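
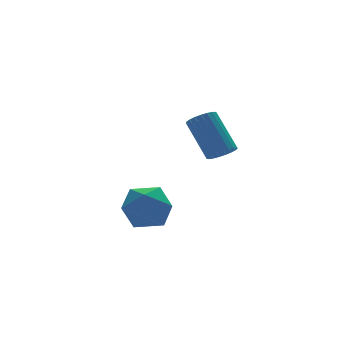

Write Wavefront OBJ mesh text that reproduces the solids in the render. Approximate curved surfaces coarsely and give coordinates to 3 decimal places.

v -2.285 1.36 -2.973
v -1.416 0.968 -3.529
v -2.084 0.072 -1.751
v -1.215 -0.32 -2.307
v -1.146 0.654 -1.791
v -1.271 1.45 -2.547
v -2.229 -0.41 -2.733
v -2.354 0.386 -3.489
v -1.381 -0.126 -3.381
v -0.712 0.531 -2.799
v -2.788 0.509 -2.481
v -2.119 1.166 -1.899
v 2.883 3.342 -1.747
v 3.273 3.781 -2.049
v 3.027 5.056 -0.515
v 2.637 4.618 -0.213
v 3.026 3.849 -2.145
v 2.779 5.124 -0.611
v 2.753 3.83 -2.173
v 2.507 5.105 -0.639
v 2.503 3.726 -2.127
v 2.257 5.001 -0.593
v 2.319 3.556 -2.015
v 2.072 4.831 -0.481
v 2.233 3.349 -1.857
v 1.986 4.624 -0.323
v 2.259 3.141 -1.68
v 2.012 4.416 -0.146
v 2.392 2.968 -1.514
v 2.146 4.243 0.02
v 2.611 2.859 -1.389
v 2.365 4.134 0.145
v 2.877 2.834 -1.326
v 2.63 4.11 0.208
v 3.144 2.897 -1.335
v 2.897 4.173 0.199
v 3.366 3.037 -1.416
v 3.119 4.313 0.118
v 3.504 3.23 -1.554
v 3.258 4.505 -0.02
v 3.535 3.442 -1.725
v 3.289 4.717 -0.191
v 3.454 3.637 -1.9
v 3.207 4.912 -0.366
f 1 12 6
f 1 6 2
f 1 2 8
f 1 8 11
f 1 11 12
f 2 6 10
f 6 12 5
f 12 11 3
f 11 8 7
f 8 2 9
f 4 10 5
f 4 5 3
f 4 3 7
f 4 7 9
f 4 9 10
f 5 10 6
f 3 5 12
f 7 3 11
f 9 7 8
f 10 9 2
f 14 13 17
f 14 17 15
f 15 17 18
f 15 18 16
f 17 13 19
f 17 19 18
f 18 19 20
f 18 20 16
f 19 13 21
f 19 21 20
f 20 21 22
f 20 22 16
f 21 13 23
f 21 23 22
f 22 23 24
f 22 24 16
f 23 13 25
f 23 25 24
f 24 25 26
f 24 26 16
f 25 13 27
f 25 27 26
f 26 27 28
f 26 28 16
f 27 13 29
f 27 29 28
f 28 29 30
f 28 30 16
f 29 13 31
f 29 31 30
f 30 31 32
f 30 32 16
f 31 13 33
f 31 33 32
f 32 33 34
f 32 34 16
f 33 13 35
f 33 35 34
f 34 35 36
f 34 36 16
f 35 13 37
f 35 37 36
f 36 37 38
f 36 38 16
f 37 13 39
f 37 39 38
f 38 39 40
f 38 40 16
f 39 13 41
f 39 41 40
f 40 41 42
f 40 42 16
f 41 13 43
f 41 43 42
f 42 43 44
f 42 44 16
f 43 13 14
f 43 14 44
f 44 14 15
f 44 15 16



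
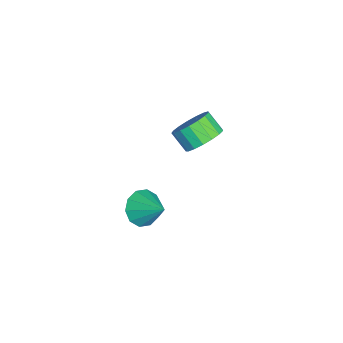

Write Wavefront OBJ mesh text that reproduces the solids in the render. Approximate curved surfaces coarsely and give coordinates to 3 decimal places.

v -1.557 -0.521 -2.829
v -0.989 -0.172 -2.097
v -1.535 -0.83 -1.359
v -2.103 -1.179 -2.091
v -1.358 0.125 -2.106
v -1.904 -0.533 -1.367
v -1.773 0.274 -2.28
v -2.319 -0.385 -1.542
v -2.138 0.241 -2.58
v -2.684 -0.418 -1.842
v -2.37 0.033 -2.937
v -2.917 -0.625 -2.199
v -2.416 -0.301 -3.269
v -2.962 -0.96 -2.531
v -2.265 -0.686 -3.501
v -2.811 -1.345 -2.763
v -1.952 -1.033 -3.578
v -2.498 -1.692 -2.84
v -1.548 -1.263 -3.484
v -2.094 -1.921 -2.746
v -1.146 -1.322 -3.24
v -1.693 -1.981 -2.502
v -0.839 -1.198 -2.902
v -1.385 -1.857 -2.164
v -0.696 -0.919 -2.547
v -1.242 -1.578 -1.809
v -0.75 -0.548 -2.256
v -1.296 -1.207 -1.518
v 3.403 -2.881 -2.415
v 3.879 -3.59 -2.1
v 4.217 -1.939 -1.525
v 4.144 -3.39 -2.554
v 4.126 -2.996 -2.955
v 3.832 -2.557 -3.149
v 3.374 -2.243 -3.063
v 2.927 -2.171 -2.73
v 2.662 -2.371 -2.276
v 2.679 -2.765 -1.875
v 2.973 -3.204 -1.681
v 3.431 -3.518 -1.767
f 2 1 5
f 2 5 3
f 3 5 6
f 3 6 4
f 5 1 7
f 5 7 6
f 6 7 8
f 6 8 4
f 7 1 9
f 7 9 8
f 8 9 10
f 8 10 4
f 9 1 11
f 9 11 10
f 10 11 12
f 10 12 4
f 11 1 13
f 11 13 12
f 12 13 14
f 12 14 4
f 13 1 15
f 13 15 14
f 14 15 16
f 14 16 4
f 15 1 17
f 15 17 16
f 16 17 18
f 16 18 4
f 17 1 19
f 17 19 18
f 18 19 20
f 18 20 4
f 19 1 21
f 19 21 20
f 20 21 22
f 20 22 4
f 21 1 23
f 21 23 22
f 22 23 24
f 22 24 4
f 23 1 25
f 23 25 24
f 24 25 26
f 24 26 4
f 25 1 27
f 25 27 26
f 26 27 28
f 26 28 4
f 27 1 2
f 27 2 28
f 28 2 3
f 28 3 4
f 30 29 32
f 30 32 31
f 32 29 33
f 32 33 31
f 33 29 34
f 33 34 31
f 34 29 35
f 34 35 31
f 35 29 36
f 35 36 31
f 36 29 37
f 36 37 31
f 37 29 38
f 37 38 31
f 38 29 39
f 38 39 31
f 39 29 40
f 39 40 31
f 40 29 30
f 40 30 31



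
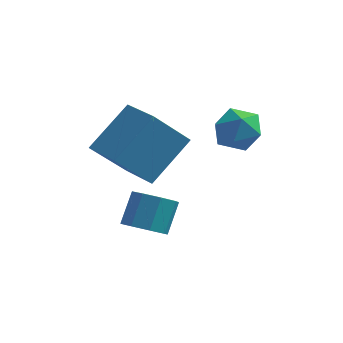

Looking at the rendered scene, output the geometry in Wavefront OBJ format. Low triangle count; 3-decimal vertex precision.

v -1.185 3.085 0.858
v -0.625 3.205 0.2
v -0.175 2.435 1.6
v 0.385 2.555 0.942
v 0.107 3.238 1.407
v -0.518 3.64 0.949
v -0.282 2 0.851
v -0.907 2.402 0.393
v -0.067 2.534 0.196
v 0.173 3.299 0.539
v -0.973 2.341 1.261
v -0.733 3.106 1.604
v -3.22 -0.319 0.821
v -2.432 0.934 2.135
v -4.34 0.569 0.645
v -3.551 1.823 1.96
v -2.349 0.517 -0.5
v -1.56 1.771 0.815
v -3.468 1.406 -0.675
v -2.68 2.659 0.639
v -2.556 0.355 -2.44
v -1.838 0.151 -2.366
v -1.726 0.902 -1.385
v -2.444 1.105 -1.46
v -1.902 0.608 -2.708
v -1.791 1.358 -1.727
v -2.35 0.916 -2.893
v -2.239 1.667 -1.912
v -2.918 0.895 -2.813
v -2.807 1.646 -1.832
v -3.274 0.558 -2.515
v -3.162 1.309 -1.534
v -3.209 0.102 -2.173
v -3.098 0.852 -1.192
v -2.761 -0.207 -1.988
v -2.65 0.544 -1.007
v -2.193 -0.186 -2.068
v -2.082 0.565 -1.087
f 1 12 6
f 1 6 2
f 1 2 8
f 1 8 11
f 1 11 12
f 2 6 10
f 6 12 5
f 12 11 3
f 11 8 7
f 8 2 9
f 4 10 5
f 4 5 3
f 4 3 7
f 4 7 9
f 4 9 10
f 5 10 6
f 3 5 12
f 7 3 11
f 9 7 8
f 10 9 2
f 14 16 13
f 17 14 13
f 13 16 15
f 15 17 13
f 14 20 16
f 18 14 17
f 18 20 14
f 16 20 15
f 19 17 15
f 15 20 19
f 19 18 17
f 20 18 19
f 22 21 25
f 22 25 23
f 23 25 26
f 23 26 24
f 25 21 27
f 25 27 26
f 26 27 28
f 26 28 24
f 27 21 29
f 27 29 28
f 28 29 30
f 28 30 24
f 29 21 31
f 29 31 30
f 30 31 32
f 30 32 24
f 31 21 33
f 31 33 32
f 32 33 34
f 32 34 24
f 33 21 35
f 33 35 34
f 34 35 36
f 34 36 24
f 35 21 37
f 35 37 36
f 36 37 38
f 36 38 24
f 37 21 22
f 37 22 38
f 38 22 23
f 38 23 24



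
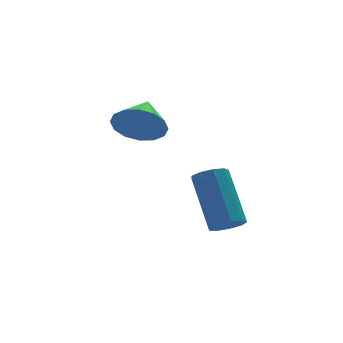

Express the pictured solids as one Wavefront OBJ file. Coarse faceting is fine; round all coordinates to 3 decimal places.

v -0.915 -0.293 -0.538
v -0.43 -0.134 -0.681
v -0.44 1.133 0.694
v -0.925 0.973 0.838
v -0.682 0.058 -0.859
v -0.692 1.324 0.516
v -1.042 0.085 -0.887
v -1.052 1.351 0.489
v -1.343 -0.065 -0.751
v -1.353 1.202 0.625
v -1.444 -0.321 -0.516
v -1.454 0.945 0.86
v -1.297 -0.565 -0.291
v -1.307 0.702 1.085
v -0.972 -0.681 -0.181
v -0.981 0.585 1.195
v -0.62 -0.616 -0.239
v -0.63 0.651 1.137
v -0.406 -0.4 -0.436
v -0.416 0.867 0.94
v -2.203 2.974 2.037
v -1.753 3.036 1.354
v -1.617 3.846 2.503
v -2.085 3.293 1.291
v -2.449 3.464 1.428
v -2.747 3.504 1.728
v -2.899 3.402 2.11
v -2.864 3.185 2.474
v -2.653 2.911 2.72
v -2.321 2.654 2.783
v -1.957 2.483 2.646
v -1.66 2.443 2.347
v -1.508 2.546 1.964
v -1.542 2.763 1.6
f 2 1 5
f 2 5 3
f 3 5 6
f 3 6 4
f 5 1 7
f 5 7 6
f 6 7 8
f 6 8 4
f 7 1 9
f 7 9 8
f 8 9 10
f 8 10 4
f 9 1 11
f 9 11 10
f 10 11 12
f 10 12 4
f 11 1 13
f 11 13 12
f 12 13 14
f 12 14 4
f 13 1 15
f 13 15 14
f 14 15 16
f 14 16 4
f 15 1 17
f 15 17 16
f 16 17 18
f 16 18 4
f 17 1 19
f 17 19 18
f 18 19 20
f 18 20 4
f 19 1 2
f 19 2 20
f 20 2 3
f 20 3 4
f 22 21 24
f 22 24 23
f 24 21 25
f 24 25 23
f 25 21 26
f 25 26 23
f 26 21 27
f 26 27 23
f 27 21 28
f 27 28 23
f 28 21 29
f 28 29 23
f 29 21 30
f 29 30 23
f 30 21 31
f 30 31 23
f 31 21 32
f 31 32 23
f 32 21 33
f 32 33 23
f 33 21 34
f 33 34 23
f 34 21 22
f 34 22 23



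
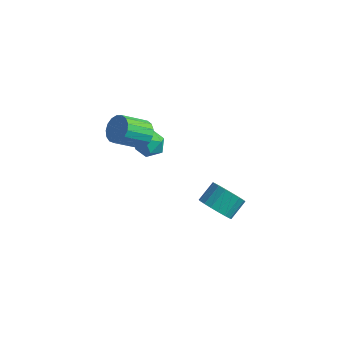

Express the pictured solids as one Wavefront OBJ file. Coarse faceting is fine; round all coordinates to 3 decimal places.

v 2.749 2.831 -3.059
v 3.573 2.737 -3.092
v 3.695 3.575 -2.454
v 2.871 3.669 -2.421
v 3.505 2.963 -3.376
v 3.626 3.801 -2.739
v 3.287 3.162 -3.597
v 3.408 4.001 -2.96
v 2.962 3.297 -3.712
v 3.084 4.135 -3.074
v 2.596 3.339 -3.697
v 2.717 4.177 -3.06
v 2.259 3.28 -3.556
v 2.381 4.118 -2.918
v 2.02 3.133 -3.316
v 2.142 3.971 -2.679
v 1.925 2.925 -3.026
v 2.047 3.763 -2.388
v 1.994 2.699 -2.741
v 2.115 3.537 -2.104
v 2.212 2.499 -2.52
v 2.333 3.338 -1.883
v 2.536 2.365 -2.406
v 2.658 3.203 -1.768
v 2.903 2.323 -2.42
v 3.024 3.161 -1.783
v 3.239 2.382 -2.562
v 3.361 3.22 -1.924
v 3.478 2.529 -2.801
v 3.6 3.367 -2.164
v -0.373 2.331 0.749
v 0.343 2.448 0.778
v -0.183 1.172 0.742
v 0.533 1.289 0.771
v 0.115 1.445 1.344
v -0.002 2.161 1.349
v 0.162 1.459 0.171
v 0.045 2.175 0.176
v 0.673 1.909 0.422
v 0.644 1.9 1.147
v -0.484 1.72 0.373
v -0.513 1.711 1.098
v 0.156 1.236 1.892
v 0.779 0.942 1.941
v 0.246 -0.05 2.757
v -0.376 0.244 2.708
v 0.771 1.154 2.194
v 0.239 0.162 3.01
v 0.623 1.385 2.378
v 0.091 0.393 3.194
v 0.368 1.582 2.451
v -0.165 0.59 3.266
v 0.064 1.699 2.395
v -0.468 0.707 3.211
v -0.219 1.71 2.225
v -0.751 0.719 3.04
v -0.415 1.613 1.978
v -0.948 0.621 2.793
v -0.481 1.429 1.712
v -1.013 0.437 2.527
v -0.401 1.201 1.487
v -0.933 0.209 2.302
v -0.193 0.981 1.354
v -0.725 -0.011 2.17
v 0.095 0.819 1.346
v -0.438 -0.172 2.161
v 0.397 0.753 1.462
v -0.136 -0.239 2.277
v 0.643 0.797 1.677
v 0.111 -0.194 2.492
f 2 1 5
f 2 5 3
f 3 5 6
f 3 6 4
f 5 1 7
f 5 7 6
f 6 7 8
f 6 8 4
f 7 1 9
f 7 9 8
f 8 9 10
f 8 10 4
f 9 1 11
f 9 11 10
f 10 11 12
f 10 12 4
f 11 1 13
f 11 13 12
f 12 13 14
f 12 14 4
f 13 1 15
f 13 15 14
f 14 15 16
f 14 16 4
f 15 1 17
f 15 17 16
f 16 17 18
f 16 18 4
f 17 1 19
f 17 19 18
f 18 19 20
f 18 20 4
f 19 1 21
f 19 21 20
f 20 21 22
f 20 22 4
f 21 1 23
f 21 23 22
f 22 23 24
f 22 24 4
f 23 1 25
f 23 25 24
f 24 25 26
f 24 26 4
f 25 1 27
f 25 27 26
f 26 27 28
f 26 28 4
f 27 1 29
f 27 29 28
f 28 29 30
f 28 30 4
f 29 1 2
f 29 2 30
f 30 2 3
f 30 3 4
f 31 42 36
f 31 36 32
f 31 32 38
f 31 38 41
f 31 41 42
f 32 36 40
f 36 42 35
f 42 41 33
f 41 38 37
f 38 32 39
f 34 40 35
f 34 35 33
f 34 33 37
f 34 37 39
f 34 39 40
f 35 40 36
f 33 35 42
f 37 33 41
f 39 37 38
f 40 39 32
f 44 43 47
f 44 47 45
f 45 47 48
f 45 48 46
f 47 43 49
f 47 49 48
f 48 49 50
f 48 50 46
f 49 43 51
f 49 51 50
f 50 51 52
f 50 52 46
f 51 43 53
f 51 53 52
f 52 53 54
f 52 54 46
f 53 43 55
f 53 55 54
f 54 55 56
f 54 56 46
f 55 43 57
f 55 57 56
f 56 57 58
f 56 58 46
f 57 43 59
f 57 59 58
f 58 59 60
f 58 60 46
f 59 43 61
f 59 61 60
f 60 61 62
f 60 62 46
f 61 43 63
f 61 63 62
f 62 63 64
f 62 64 46
f 63 43 65
f 63 65 64
f 64 65 66
f 64 66 46
f 65 43 67
f 65 67 66
f 66 67 68
f 66 68 46
f 67 43 69
f 67 69 68
f 68 69 70
f 68 70 46
f 69 43 44
f 69 44 70
f 70 44 45
f 70 45 46



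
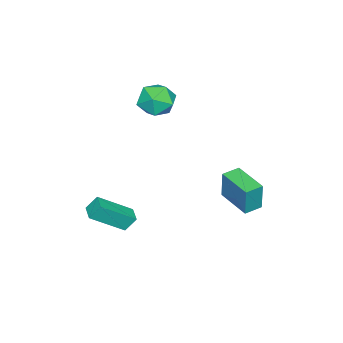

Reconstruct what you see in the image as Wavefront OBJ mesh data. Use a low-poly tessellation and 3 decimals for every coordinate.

v -3.709 -0.439 2.331
v -3.335 -0.037 3.264
v -3.745 -2.043 3.036
v -3.371 -1.641 3.969
v -4.373 -1.399 3.638
v -4.351 -0.407 3.202
v -2.729 -1.673 3.098
v -2.707 -0.681 2.662
v -2.729 -0.799 3.738
v -3.746 -0.63 4.072
v -3.334 -1.45 2.228
v -4.351 -1.281 2.562
v -4.872 2.707 -2.841
v -4.732 2.801 -1.2
v -3.994 4.395 -3.012
v -3.854 4.488 -1.371
v -4.006 2.252 -2.889
v -3.866 2.345 -1.248
v -3.128 3.939 -3.06
v -2.988 4.033 -1.419
v 0.623 -2.596 -2.457
v 0.303 -2.142 -1.711
v -0.568 -1.351 -3.726
v -0.888 -0.897 -2.981
v 1.288 -2.023 -2.519
v 0.968 -1.569 -1.774
v 0.097 -0.778 -3.789
v -0.223 -0.324 -3.043
f 1 12 6
f 1 6 2
f 1 2 8
f 1 8 11
f 1 11 12
f 2 6 10
f 6 12 5
f 12 11 3
f 11 8 7
f 8 2 9
f 4 10 5
f 4 5 3
f 4 3 7
f 4 7 9
f 4 9 10
f 5 10 6
f 3 5 12
f 7 3 11
f 9 7 8
f 10 9 2
f 14 16 13
f 17 14 13
f 13 16 15
f 15 17 13
f 14 20 16
f 18 14 17
f 18 20 14
f 16 20 15
f 19 17 15
f 15 20 19
f 19 18 17
f 20 18 19
f 22 24 21
f 25 22 21
f 21 24 23
f 23 25 21
f 22 28 24
f 26 22 25
f 26 28 22
f 24 28 23
f 27 25 23
f 23 28 27
f 27 26 25
f 28 26 27



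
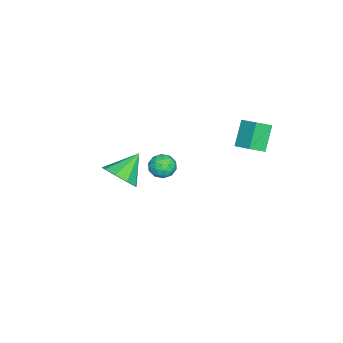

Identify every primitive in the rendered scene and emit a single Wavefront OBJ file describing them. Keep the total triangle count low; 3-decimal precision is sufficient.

v -0.266 -3.898 -3.716
v 0.092 -4.501 -2.948
v -1.454 -3.262 -2.664
v 0.43 -3.875 -2.943
v 0.443 -3.26 -3.301
v 0.124 -2.943 -3.852
v -0.377 -3.073 -4.34
v -0.826 -3.589 -4.536
v -1.013 -4.249 -4.348
v -0.85 -4.745 -3.865
v -0.414 -4.844 -3.312
v -1.978 2.194 -1.418
v -1.392 1.561 -0.911
v -2.959 2.244 -0.219
v -2.373 1.612 0.287
v -1.407 3.068 -0.987
v -0.821 2.436 -0.481
v -2.388 3.119 0.211
v -1.802 2.486 0.718
v 2.193 -0.423 0.405
v 2.799 -0.125 0.605
v 2.761 -1.355 0.075
v 3.367 -1.057 0.275
v 2.892 -1.251 0.759
v 2.542 -0.675 0.963
v 3.018 -0.805 -0.283
v 2.668 -0.229 -0.079
v 3.309 -0.361 0.181
v 3.231 -0.637 0.824
v 2.329 -0.843 -0.144
v 2.251 -1.119 0.499
v 2.446 -0.192 0.534
v 3.114 -1.288 0.146
v 2.835 -1.402 0.43
v 3.191 -1.227 0.548
v 2.295 -0.516 0.744
v 2.651 -0.34 0.862
v 2.706 -1.002 0.952
v 2.909 -1.14 -0.182
v 3.265 -0.964 -0.064
v 2.369 -0.253 0.132
v 2.725 -0.078 0.25
v 2.854 -0.478 -0.272
v 3.102 -0.156 0.402
v 3.436 -0.704 0.208
v 3.231 -0.556 -0.12
v 3.025 -0.217 0
v 3.057 -0.318 0.781
v 3.39 -0.866 0.587
v 3.111 -0.98 0.871
v 2.905 -0.641 0.991
v 3.356 -0.457 0.531
v 2.17 -0.614 0.093
v 2.503 -1.162 -0.101
v 2.655 -0.839 -0.311
v 2.449 -0.5 -0.191
v 2.124 -0.776 0.472
v 2.458 -1.324 0.278
v 2.535 -1.263 0.68
v 2.329 -0.924 0.8
v 2.204 -1.023 0.149
f 2 1 4
f 2 4 3
f 4 1 5
f 4 5 3
f 5 1 6
f 5 6 3
f 6 1 7
f 6 7 3
f 7 1 8
f 7 8 3
f 8 1 9
f 8 9 3
f 9 1 10
f 9 10 3
f 10 1 11
f 10 11 3
f 11 1 2
f 11 2 3
f 13 15 12
f 16 13 12
f 12 15 14
f 14 16 12
f 13 19 15
f 17 13 16
f 17 19 13
f 15 19 14
f 18 16 14
f 14 19 18
f 18 17 16
f 19 17 18
f 20 57 36
f 57 31 60
f 36 60 25
f 57 60 36
f 20 36 32
f 36 25 37
f 32 37 21
f 36 37 32
f 20 32 41
f 32 21 42
f 41 42 27
f 32 42 41
f 20 41 53
f 41 27 56
f 53 56 30
f 41 56 53
f 20 53 57
f 53 30 61
f 57 61 31
f 53 61 57
f 21 37 48
f 37 25 51
f 48 51 29
f 37 51 48
f 25 60 38
f 60 31 59
f 38 59 24
f 60 59 38
f 31 61 58
f 61 30 54
f 58 54 22
f 61 54 58
f 30 56 55
f 56 27 43
f 55 43 26
f 56 43 55
f 27 42 47
f 42 21 44
f 47 44 28
f 42 44 47
f 23 49 35
f 49 29 50
f 35 50 24
f 49 50 35
f 23 35 33
f 35 24 34
f 33 34 22
f 35 34 33
f 23 33 40
f 33 22 39
f 40 39 26
f 33 39 40
f 23 40 45
f 40 26 46
f 45 46 28
f 40 46 45
f 23 45 49
f 45 28 52
f 49 52 29
f 45 52 49
f 24 50 38
f 50 29 51
f 38 51 25
f 50 51 38
f 22 34 58
f 34 24 59
f 58 59 31
f 34 59 58
f 26 39 55
f 39 22 54
f 55 54 30
f 39 54 55
f 28 46 47
f 46 26 43
f 47 43 27
f 46 43 47
f 29 52 48
f 52 28 44
f 48 44 21
f 52 44 48



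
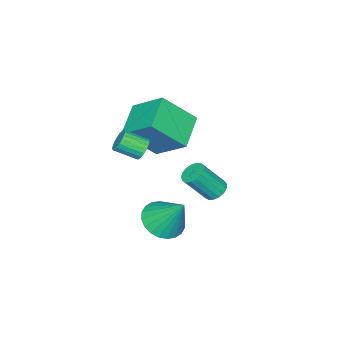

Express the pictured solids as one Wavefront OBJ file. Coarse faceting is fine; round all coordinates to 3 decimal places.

v -0.666 4.301 3.244
v -0.285 4.738 3.259
v 0.426 4.076 4.53
v 0.046 3.639 4.516
v -0.492 4.826 3.421
v 0.219 4.164 4.692
v -0.74 4.793 3.542
v -0.029 4.131 4.813
v -0.97 4.648 3.595
v -0.259 3.986 4.867
v -1.131 4.423 3.568
v -0.42 3.761 4.84
v -1.185 4.17 3.467
v -0.474 3.508 4.738
v -1.12 3.947 3.314
v -0.409 3.286 4.586
v -0.951 3.806 3.146
v -0.24 3.144 4.417
v -0.716 3.777 3
v -0.005 3.115 4.272
v -0.47 3.869 2.91
v 0.241 3.207 4.182
v -0.269 4.059 2.897
v 0.442 3.398 4.168
v -0.158 4.305 2.963
v 0.553 3.644 4.234
v -0.164 4.55 3.094
v 0.547 3.888 4.365
v -0.387 1.855 0.362
v 0.254 2.497 -0.146
v -0.273 3.005 1.958
v -0.107 2.658 -0.237
v -0.511 2.696 -0.236
v -0.896 2.607 -0.144
v -1.204 2.403 0.025
v -1.387 2.116 0.245
v -1.418 1.789 0.484
v -1.292 1.472 0.703
v -1.028 1.213 0.871
v -0.667 1.052 0.961
v -0.263 1.013 0.961
v 0.122 1.102 0.869
v 0.43 1.306 0.7
v 0.613 1.594 0.479
v 0.644 1.921 0.241
v 0.518 2.238 0.022
v -1.382 0.112 3.57
v -0.981 0.095 3.152
v -0.436 -0.79 3.711
v -0.838 -0.772 4.13
v -0.885 0.252 3.307
v -0.34 -0.632 3.867
v -0.875 0.385 3.507
v -0.33 -0.499 4.067
v -0.952 0.472 3.719
v -0.407 -0.413 4.279
v -1.104 0.496 3.905
v -0.559 -0.389 4.465
v -1.304 0.453 4.033
v -0.759 -0.431 4.592
v -1.518 0.352 4.081
v -0.973 -0.532 4.64
v -1.708 0.209 4.04
v -1.163 -0.675 4.6
v -1.842 0.05 3.919
v -1.297 -0.835 4.478
v -1.896 -0.099 3.737
v -1.351 -0.983 4.297
v -1.862 -0.211 3.526
v -1.317 -1.096 4.086
v -1.745 -0.267 3.323
v -1.2 -1.152 3.883
v -1.565 -0.258 3.163
v -1.02 -1.142 3.722
v -1.353 -0.185 3.073
v -0.808 -1.069 3.632
v -1.147 -0.06 3.069
v -0.602 -0.944 3.629
v -3.999 -2.344 3.835
v -3.993 -0.736 5.024
v -5.051 -1.233 2.338
v -5.046 0.375 3.528
v -2.414 -1.815 3.112
v -2.409 -0.207 4.302
v -3.467 -0.704 1.616
v -3.461 0.904 2.805
f 2 1 5
f 2 5 3
f 3 5 6
f 3 6 4
f 5 1 7
f 5 7 6
f 6 7 8
f 6 8 4
f 7 1 9
f 7 9 8
f 8 9 10
f 8 10 4
f 9 1 11
f 9 11 10
f 10 11 12
f 10 12 4
f 11 1 13
f 11 13 12
f 12 13 14
f 12 14 4
f 13 1 15
f 13 15 14
f 14 15 16
f 14 16 4
f 15 1 17
f 15 17 16
f 16 17 18
f 16 18 4
f 17 1 19
f 17 19 18
f 18 19 20
f 18 20 4
f 19 1 21
f 19 21 20
f 20 21 22
f 20 22 4
f 21 1 23
f 21 23 22
f 22 23 24
f 22 24 4
f 23 1 25
f 23 25 24
f 24 25 26
f 24 26 4
f 25 1 27
f 25 27 26
f 26 27 28
f 26 28 4
f 27 1 2
f 27 2 28
f 28 2 3
f 28 3 4
f 30 29 32
f 30 32 31
f 32 29 33
f 32 33 31
f 33 29 34
f 33 34 31
f 34 29 35
f 34 35 31
f 35 29 36
f 35 36 31
f 36 29 37
f 36 37 31
f 37 29 38
f 37 38 31
f 38 29 39
f 38 39 31
f 39 29 40
f 39 40 31
f 40 29 41
f 40 41 31
f 41 29 42
f 41 42 31
f 42 29 43
f 42 43 31
f 43 29 44
f 43 44 31
f 44 29 45
f 44 45 31
f 45 29 46
f 45 46 31
f 46 29 30
f 46 30 31
f 48 47 51
f 48 51 49
f 49 51 52
f 49 52 50
f 51 47 53
f 51 53 52
f 52 53 54
f 52 54 50
f 53 47 55
f 53 55 54
f 54 55 56
f 54 56 50
f 55 47 57
f 55 57 56
f 56 57 58
f 56 58 50
f 57 47 59
f 57 59 58
f 58 59 60
f 58 60 50
f 59 47 61
f 59 61 60
f 60 61 62
f 60 62 50
f 61 47 63
f 61 63 62
f 62 63 64
f 62 64 50
f 63 47 65
f 63 65 64
f 64 65 66
f 64 66 50
f 65 47 67
f 65 67 66
f 66 67 68
f 66 68 50
f 67 47 69
f 67 69 68
f 68 69 70
f 68 70 50
f 69 47 71
f 69 71 70
f 70 71 72
f 70 72 50
f 71 47 73
f 71 73 72
f 72 73 74
f 72 74 50
f 73 47 75
f 73 75 74
f 74 75 76
f 74 76 50
f 75 47 77
f 75 77 76
f 76 77 78
f 76 78 50
f 77 47 48
f 77 48 78
f 78 48 49
f 78 49 50
f 80 82 79
f 83 80 79
f 79 82 81
f 81 83 79
f 80 86 82
f 84 80 83
f 84 86 80
f 82 86 81
f 85 83 81
f 81 86 85
f 85 84 83
f 86 84 85



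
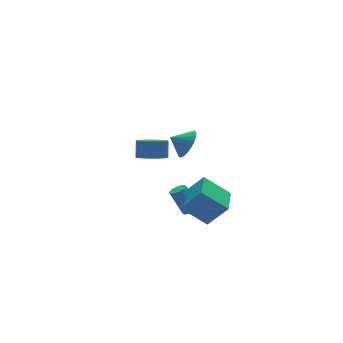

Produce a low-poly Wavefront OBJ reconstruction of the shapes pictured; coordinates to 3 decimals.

v -3.662 -4.523 -4.107
v -4.913 -3.551 -2.806
v -2.603 -3.046 -4.192
v -3.854 -2.073 -2.891
v -2.646 -5.167 -2.649
v -3.897 -4.194 -1.348
v -1.587 -3.689 -2.734
v -2.838 -2.717 -1.433
v -2.618 -0.414 -0.093
v -2.083 -0.544 0.813
v -3.482 0.114 0.493
v -1.937 -0.152 0.676
v -1.908 0.195 0.406
v -2.002 0.437 0.05
v -2.203 0.532 -0.331
v -2.475 0.464 -0.671
v -2.772 0.243 -0.911
v -3.042 -0.091 -1.009
v -3.239 -0.48 -0.949
v -3.329 -0.859 -0.741
v -3.295 -1.16 -0.421
v -3.145 -1.332 -0.044
v -2.903 -1.345 0.324
v -2.612 -1.198 0.62
v -2.322 -0.914 0.793
v -2.929 3.328 -3.763
v -1.977 3.088 -3.951
v -1.618 3.691 -2.905
v -2.571 3.932 -2.717
v -2.015 3.453 -4.148
v -1.656 4.056 -3.102
v -2.211 3.795 -4.279
v -1.852 4.398 -3.232
v -2.531 4.057 -4.32
v -2.172 4.661 -3.273
v -2.92 4.193 -4.265
v -2.561 4.797 -3.218
v -3.311 4.18 -4.123
v -2.952 4.783 -3.077
v -3.635 4.019 -3.919
v -3.277 4.622 -2.873
v -3.838 3.739 -3.688
v -3.48 4.342 -2.642
v -3.884 3.388 -3.471
v -3.525 3.991 -2.424
v -3.764 3.026 -3.303
v -3.406 3.629 -2.257
v -3.5 2.717 -3.215
v -3.142 3.32 -2.169
v -3.138 2.514 -3.222
v -2.779 3.117 -2.176
v -2.739 2.451 -3.323
v -2.381 3.054 -2.276
v -2.373 2.54 -3.499
v -2.015 3.143 -2.453
v -2.104 2.766 -3.722
v -1.745 3.369 -2.675
v -3.318 -2.052 -4.738
v -2.845 -2.241 -4.505
v -3.289 -1.457 -2.969
v -3.762 -1.268 -3.202
v -2.796 -1.856 -4.687
v -3.24 -1.072 -3.151
v -3.053 -1.586 -4.899
v -3.496 -0.802 -3.363
v -3.465 -1.589 -5.016
v -3.908 -0.805 -3.481
v -3.791 -1.863 -4.971
v -4.235 -1.079 -3.435
v -3.84 -2.248 -4.789
v -4.284 -1.464 -3.253
v -3.584 -2.518 -4.577
v -4.027 -1.734 -3.041
v -3.172 -2.515 -4.459
v -3.615 -1.731 -2.924
f 2 4 1
f 5 2 1
f 1 4 3
f 3 5 1
f 2 8 4
f 6 2 5
f 6 8 2
f 4 8 3
f 7 5 3
f 3 8 7
f 7 6 5
f 8 6 7
f 10 9 12
f 10 12 11
f 12 9 13
f 12 13 11
f 13 9 14
f 13 14 11
f 14 9 15
f 14 15 11
f 15 9 16
f 15 16 11
f 16 9 17
f 16 17 11
f 17 9 18
f 17 18 11
f 18 9 19
f 18 19 11
f 19 9 20
f 19 20 11
f 20 9 21
f 20 21 11
f 21 9 22
f 21 22 11
f 22 9 23
f 22 23 11
f 23 9 24
f 23 24 11
f 24 9 25
f 24 25 11
f 25 9 10
f 25 10 11
f 27 26 30
f 27 30 28
f 28 30 31
f 28 31 29
f 30 26 32
f 30 32 31
f 31 32 33
f 31 33 29
f 32 26 34
f 32 34 33
f 33 34 35
f 33 35 29
f 34 26 36
f 34 36 35
f 35 36 37
f 35 37 29
f 36 26 38
f 36 38 37
f 37 38 39
f 37 39 29
f 38 26 40
f 38 40 39
f 39 40 41
f 39 41 29
f 40 26 42
f 40 42 41
f 41 42 43
f 41 43 29
f 42 26 44
f 42 44 43
f 43 44 45
f 43 45 29
f 44 26 46
f 44 46 45
f 45 46 47
f 45 47 29
f 46 26 48
f 46 48 47
f 47 48 49
f 47 49 29
f 48 26 50
f 48 50 49
f 49 50 51
f 49 51 29
f 50 26 52
f 50 52 51
f 51 52 53
f 51 53 29
f 52 26 54
f 52 54 53
f 53 54 55
f 53 55 29
f 54 26 56
f 54 56 55
f 55 56 57
f 55 57 29
f 56 26 27
f 56 27 57
f 57 27 28
f 57 28 29
f 59 58 62
f 59 62 60
f 60 62 63
f 60 63 61
f 62 58 64
f 62 64 63
f 63 64 65
f 63 65 61
f 64 58 66
f 64 66 65
f 65 66 67
f 65 67 61
f 66 58 68
f 66 68 67
f 67 68 69
f 67 69 61
f 68 58 70
f 68 70 69
f 69 70 71
f 69 71 61
f 70 58 72
f 70 72 71
f 71 72 73
f 71 73 61
f 72 58 74
f 72 74 73
f 73 74 75
f 73 75 61
f 74 58 59
f 74 59 75
f 75 59 60
f 75 60 61



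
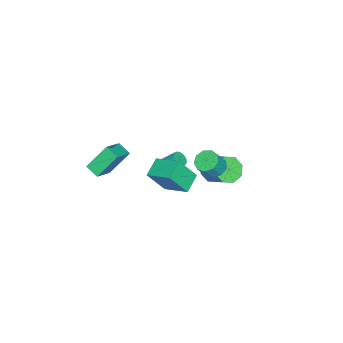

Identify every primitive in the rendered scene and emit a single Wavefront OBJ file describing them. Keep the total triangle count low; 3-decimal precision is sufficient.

v 2.605 -0.337 1.27
v 2.897 1.19 1.959
v 3.75 -0.341 0.795
v 4.042 1.185 1.484
v 3.218 -1.125 2.756
v 3.51 0.401 3.445
v 4.363 -1.13 2.281
v 4.655 0.397 2.97
v 2.955 -2.889 2.229
v 2.691 -3.692 2.567
v 4.203 -2.993 2.96
v 3.939 -3.796 3.297
v 3.741 -3.764 0.763
v 3.477 -4.567 1.1
v 4.989 -3.868 1.493
v 4.725 -4.671 1.831
v -3.741 -0.806 -4.372
v -2.918 -0.825 -4.845
v -2.255 0.447 -3.741
v -3.079 0.466 -3.268
v -3.386 -0.342 -5.121
v -2.723 0.93 -4.017
v -4.062 -0.131 -4.958
v -3.399 1.142 -3.854
v -4.551 -0.315 -4.452
v -3.888 0.957 -3.348
v -4.565 -0.787 -3.899
v -3.902 0.485 -2.795
v -4.097 -1.27 -3.623
v -3.434 0.002 -2.519
v -3.421 -1.482 -3.786
v -2.758 -0.209 -2.682
v -2.932 -1.297 -4.292
v -2.269 -0.025 -3.188
v -0.997 -2.966 -2.773
v -0.544 -2.733 -2.877
v -0.85 -1.621 -1.711
v -1.303 -1.854 -1.607
v -0.692 -2.624 -3.019
v -0.998 -1.512 -1.853
v -0.899 -2.584 -3.112
v -1.205 -1.472 -1.946
v -1.127 -2.619 -3.138
v -1.433 -1.507 -1.972
v -1.328 -2.723 -3.092
v -1.634 -1.611 -1.926
v -1.464 -2.875 -2.982
v -1.77 -1.763 -1.816
v -1.508 -3.045 -2.832
v -1.814 -1.933 -1.666
v -1.45 -3.199 -2.669
v -1.756 -2.087 -1.503
v -1.302 -3.308 -2.527
v -1.608 -2.196 -1.361
v -1.095 -3.348 -2.434
v -1.401 -2.236 -1.268
v -0.867 -3.313 -2.408
v -1.173 -2.201 -1.242
v -0.666 -3.209 -2.454
v -0.972 -2.097 -1.288
v -0.53 -3.057 -2.564
v -0.836 -1.945 -1.398
v -0.486 -2.887 -2.714
v -0.792 -1.775 -1.548
v 0.546 1.183 0.607
v 1.182 1.404 0.277
v 1.79 1.159 1.282
v 1.154 0.937 1.613
v 0.958 1.802 0.51
v 1.565 1.557 1.515
v 0.541 1.911 0.789
v 1.148 1.665 1.794
v 0.126 1.678 0.982
v 0.734 1.433 1.988
v -0.092 1.214 1.001
v 0.516 0.969 2.006
v -0.011 0.735 0.835
v 0.597 0.49 1.84
v 0.33 0.466 0.563
v 0.938 0.22 1.568
v 0.773 0.532 0.311
v 1.38 0.286 1.317
v 1.109 0.902 0.199
v 1.717 0.657 1.204
f 2 4 1
f 5 2 1
f 1 4 3
f 3 5 1
f 2 8 4
f 6 2 5
f 6 8 2
f 4 8 3
f 7 5 3
f 3 8 7
f 7 6 5
f 8 6 7
f 10 12 9
f 13 10 9
f 9 12 11
f 11 13 9
f 10 16 12
f 14 10 13
f 14 16 10
f 12 16 11
f 15 13 11
f 11 16 15
f 15 14 13
f 16 14 15
f 18 17 21
f 18 21 19
f 19 21 22
f 19 22 20
f 21 17 23
f 21 23 22
f 22 23 24
f 22 24 20
f 23 17 25
f 23 25 24
f 24 25 26
f 24 26 20
f 25 17 27
f 25 27 26
f 26 27 28
f 26 28 20
f 27 17 29
f 27 29 28
f 28 29 30
f 28 30 20
f 29 17 31
f 29 31 30
f 30 31 32
f 30 32 20
f 31 17 33
f 31 33 32
f 32 33 34
f 32 34 20
f 33 17 18
f 33 18 34
f 34 18 19
f 34 19 20
f 36 35 39
f 36 39 37
f 37 39 40
f 37 40 38
f 39 35 41
f 39 41 40
f 40 41 42
f 40 42 38
f 41 35 43
f 41 43 42
f 42 43 44
f 42 44 38
f 43 35 45
f 43 45 44
f 44 45 46
f 44 46 38
f 45 35 47
f 45 47 46
f 46 47 48
f 46 48 38
f 47 35 49
f 47 49 48
f 48 49 50
f 48 50 38
f 49 35 51
f 49 51 50
f 50 51 52
f 50 52 38
f 51 35 53
f 51 53 52
f 52 53 54
f 52 54 38
f 53 35 55
f 53 55 54
f 54 55 56
f 54 56 38
f 55 35 57
f 55 57 56
f 56 57 58
f 56 58 38
f 57 35 59
f 57 59 58
f 58 59 60
f 58 60 38
f 59 35 61
f 59 61 60
f 60 61 62
f 60 62 38
f 61 35 63
f 61 63 62
f 62 63 64
f 62 64 38
f 63 35 36
f 63 36 64
f 64 36 37
f 64 37 38
f 66 65 69
f 66 69 67
f 67 69 70
f 67 70 68
f 69 65 71
f 69 71 70
f 70 71 72
f 70 72 68
f 71 65 73
f 71 73 72
f 72 73 74
f 72 74 68
f 73 65 75
f 73 75 74
f 74 75 76
f 74 76 68
f 75 65 77
f 75 77 76
f 76 77 78
f 76 78 68
f 77 65 79
f 77 79 78
f 78 79 80
f 78 80 68
f 79 65 81
f 79 81 80
f 80 81 82
f 80 82 68
f 81 65 83
f 81 83 82
f 82 83 84
f 82 84 68
f 83 65 66
f 83 66 84
f 84 66 67
f 84 67 68



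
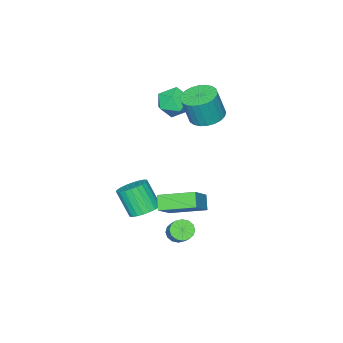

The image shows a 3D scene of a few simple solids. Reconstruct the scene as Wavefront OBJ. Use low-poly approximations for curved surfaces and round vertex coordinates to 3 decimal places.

v 3.341 0.941 -0.933
v 4.176 1.249 -0.743
v 4.194 0.288 0.743
v 3.359 -0.021 0.553
v 3.974 1.493 -0.583
v 3.992 0.531 0.903
v 3.675 1.653 -0.476
v 3.693 0.691 1.01
v 3.326 1.705 -0.438
v 3.344 0.743 1.047
v 2.979 1.64 -0.476
v 2.997 0.678 1.01
v 2.687 1.469 -0.583
v 2.705 0.507 0.902
v 2.495 1.217 -0.744
v 2.513 0.255 0.742
v 2.431 0.923 -0.933
v 2.449 -0.039 0.552
v 2.506 0.632 -1.123
v 2.524 -0.329 0.363
v 2.708 0.389 -1.283
v 2.726 -0.573 0.203
v 3.007 0.229 -1.39
v 3.025 -0.733 0.096
v 3.356 0.177 -1.427
v 3.374 -0.785 0.058
v 3.703 0.242 -1.39
v 3.721 -0.72 0.096
v 3.995 0.413 -1.282
v 4.013 -0.549 0.203
v 4.187 0.665 -1.122
v 4.205 -0.297 0.364
v 4.251 0.959 -0.932
v 4.269 -0.003 0.553
v 2.167 1.539 -0.244
v 3.435 1.936 0.895
v 1.104 3.267 0.338
v 2.372 3.664 1.477
v 2.628 2.056 -0.937
v 3.896 2.453 0.202
v 1.565 3.784 -0.355
v 2.833 4.181 0.784
v 1.084 1.202 -3.871
v 1.637 1.277 -4.277
v 2.328 2.254 -3.156
v 1.776 2.178 -2.749
v 1.416 1.542 -4.371
v 2.107 2.518 -3.25
v 1.106 1.715 -4.331
v 1.798 2.692 -3.21
v 0.79 1.751 -4.168
v 1.482 2.727 -3.046
v 0.554 1.639 -3.925
v 1.245 2.616 -2.803
v 0.459 1.411 -3.667
v 1.15 2.387 -2.546
v 0.532 1.126 -3.464
v 1.223 2.103 -2.343
v 0.753 0.862 -3.37
v 1.444 1.838 -2.249
v 1.062 0.688 -3.41
v 1.754 1.665 -2.289
v 1.378 0.653 -3.574
v 2.07 1.629 -2.452
v 1.615 0.764 -3.817
v 2.306 1.741 -2.695
v 1.71 0.993 -4.074
v 2.401 1.969 -2.953
v -4.263 -3.05 1.332
v -3.27 -2.873 1.83
v -4.29 -4.747 1.99
v -3.297 -4.57 2.488
v -4.216 -4.038 2.86
v -4.2 -2.989 2.453
v -3.36 -4.631 1.367
v -3.344 -3.582 0.96
v -2.712 -3.849 1.852
v -3.241 -3.483 2.775
v -4.319 -4.137 1.045
v -4.848 -3.771 1.968
v -3.464 -0.947 2.312
v -2.778 -1.719 2.033
v -2.31 -1.945 3.809
v -2.996 -1.173 4.088
v -2.533 -1.381 2.012
v -2.065 -1.607 3.787
v -2.431 -0.977 2.036
v -1.963 -1.203 3.812
v -2.485 -0.568 2.103
v -2.017 -0.795 3.878
v -2.689 -0.218 2.201
v -2.221 -0.444 3.976
v -3.011 0.022 2.316
v -2.543 -0.204 4.092
v -3.401 0.115 2.431
v -2.933 -0.112 4.206
v -3.802 0.045 2.528
v -3.334 -0.181 4.303
v -4.15 -0.175 2.591
v -3.682 -0.401 4.367
v -4.395 -0.513 2.613
v -3.927 -0.739 4.388
v -4.497 -0.917 2.588
v -4.029 -1.143 4.364
v -4.443 -1.325 2.522
v -3.975 -1.552 4.297
v -4.239 -1.676 2.424
v -3.771 -1.902 4.199
v -3.917 -1.916 2.308
v -3.449 -2.142 4.084
v -3.527 -2.008 2.194
v -3.059 -2.235 3.969
v -3.126 -1.939 2.097
v -2.658 -2.165 3.872
f 2 1 5
f 2 5 3
f 3 5 6
f 3 6 4
f 5 1 7
f 5 7 6
f 6 7 8
f 6 8 4
f 7 1 9
f 7 9 8
f 8 9 10
f 8 10 4
f 9 1 11
f 9 11 10
f 10 11 12
f 10 12 4
f 11 1 13
f 11 13 12
f 12 13 14
f 12 14 4
f 13 1 15
f 13 15 14
f 14 15 16
f 14 16 4
f 15 1 17
f 15 17 16
f 16 17 18
f 16 18 4
f 17 1 19
f 17 19 18
f 18 19 20
f 18 20 4
f 19 1 21
f 19 21 20
f 20 21 22
f 20 22 4
f 21 1 23
f 21 23 22
f 22 23 24
f 22 24 4
f 23 1 25
f 23 25 24
f 24 25 26
f 24 26 4
f 25 1 27
f 25 27 26
f 26 27 28
f 26 28 4
f 27 1 29
f 27 29 28
f 28 29 30
f 28 30 4
f 29 1 31
f 29 31 30
f 30 31 32
f 30 32 4
f 31 1 33
f 31 33 32
f 32 33 34
f 32 34 4
f 33 1 2
f 33 2 34
f 34 2 3
f 34 3 4
f 36 38 35
f 39 36 35
f 35 38 37
f 37 39 35
f 36 42 38
f 40 36 39
f 40 42 36
f 38 42 37
f 41 39 37
f 37 42 41
f 41 40 39
f 42 40 41
f 44 43 47
f 44 47 45
f 45 47 48
f 45 48 46
f 47 43 49
f 47 49 48
f 48 49 50
f 48 50 46
f 49 43 51
f 49 51 50
f 50 51 52
f 50 52 46
f 51 43 53
f 51 53 52
f 52 53 54
f 52 54 46
f 53 43 55
f 53 55 54
f 54 55 56
f 54 56 46
f 55 43 57
f 55 57 56
f 56 57 58
f 56 58 46
f 57 43 59
f 57 59 58
f 58 59 60
f 58 60 46
f 59 43 61
f 59 61 60
f 60 61 62
f 60 62 46
f 61 43 63
f 61 63 62
f 62 63 64
f 62 64 46
f 63 43 65
f 63 65 64
f 64 65 66
f 64 66 46
f 65 43 67
f 65 67 66
f 66 67 68
f 66 68 46
f 67 43 44
f 67 44 68
f 68 44 45
f 68 45 46
f 69 80 74
f 69 74 70
f 69 70 76
f 69 76 79
f 69 79 80
f 70 74 78
f 74 80 73
f 80 79 71
f 79 76 75
f 76 70 77
f 72 78 73
f 72 73 71
f 72 71 75
f 72 75 77
f 72 77 78
f 73 78 74
f 71 73 80
f 75 71 79
f 77 75 76
f 78 77 70
f 82 81 85
f 82 85 83
f 83 85 86
f 83 86 84
f 85 81 87
f 85 87 86
f 86 87 88
f 86 88 84
f 87 81 89
f 87 89 88
f 88 89 90
f 88 90 84
f 89 81 91
f 89 91 90
f 90 91 92
f 90 92 84
f 91 81 93
f 91 93 92
f 92 93 94
f 92 94 84
f 93 81 95
f 93 95 94
f 94 95 96
f 94 96 84
f 95 81 97
f 95 97 96
f 96 97 98
f 96 98 84
f 97 81 99
f 97 99 98
f 98 99 100
f 98 100 84
f 99 81 101
f 99 101 100
f 100 101 102
f 100 102 84
f 101 81 103
f 101 103 102
f 102 103 104
f 102 104 84
f 103 81 105
f 103 105 104
f 104 105 106
f 104 106 84
f 105 81 107
f 105 107 106
f 106 107 108
f 106 108 84
f 107 81 109
f 107 109 108
f 108 109 110
f 108 110 84
f 109 81 111
f 109 111 110
f 110 111 112
f 110 112 84
f 111 81 113
f 111 113 112
f 112 113 114
f 112 114 84
f 113 81 82
f 113 82 114
f 114 82 83
f 114 83 84



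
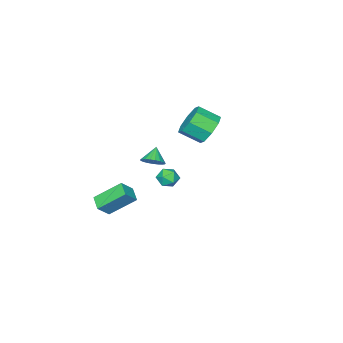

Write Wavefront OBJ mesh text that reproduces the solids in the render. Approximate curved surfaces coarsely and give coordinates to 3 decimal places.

v 1.77 -2.32 -1.857
v 2.496 -2.429 -1.12
v 2.206 -1.575 -2.176
v 2.932 -1.685 -1.44
v 2.768 -3.395 -3
v 3.494 -3.505 -2.264
v 3.204 -2.651 -3.32
v 3.93 -2.76 -2.583
v 1.543 0.464 0.792
v 1.986 0.909 1.003
v 2.174 0.231 -0.043
v 2.617 0.676 0.168
v 2.518 0.119 0.512
v 2.129 0.263 1.028
v 2.031 0.877 -0.068
v 1.642 1.021 0.448
v 2.288 1.165 0.471
v 2.589 0.696 0.829
v 1.571 0.444 0.131
v 1.872 -0.025 0.489
v -4.027 -2.149 0.176
v -3.346 -1.428 0.519
v -2.652 -2.43 1.247
v -3.333 -3.151 0.904
v -3.978 -1.51 1.008
v -3.284 -2.512 1.736
v -4.639 -1.967 1.009
v -3.945 -2.969 1.738
v -4.942 -2.531 0.522
v -4.248 -3.533 1.251
v -4.708 -2.87 -0.167
v -4.014 -3.872 0.561
v -4.076 -2.788 -0.656
v -3.382 -3.79 0.072
v -3.415 -2.331 -0.658
v -2.721 -3.333 0.071
v -3.112 -1.767 -0.171
v -2.418 -2.769 0.558
v 0.869 -1.716 0.08
v 1.297 -1.489 0.558
v 0.251 -2.064 0.8
v 1.127 -1.266 0.52
v 0.913 -1.121 0.406
v 0.691 -1.078 0.236
v 0.5 -1.146 0.039
v 0.373 -1.313 -0.151
v 0.331 -1.549 -0.301
v 0.382 -1.814 -0.385
v 0.518 -2.062 -0.388
v 0.714 -2.25 -0.311
v 0.937 -2.346 -0.166
v 1.148 -2.333 0.022
v 1.311 -2.214 0.22
v 1.397 -2.008 0.393
v 1.392 -1.752 0.513
f 2 4 1
f 5 2 1
f 1 4 3
f 3 5 1
f 2 8 4
f 6 2 5
f 6 8 2
f 4 8 3
f 7 5 3
f 3 8 7
f 7 6 5
f 8 6 7
f 9 20 14
f 9 14 10
f 9 10 16
f 9 16 19
f 9 19 20
f 10 14 18
f 14 20 13
f 20 19 11
f 19 16 15
f 16 10 17
f 12 18 13
f 12 13 11
f 12 11 15
f 12 15 17
f 12 17 18
f 13 18 14
f 11 13 20
f 15 11 19
f 17 15 16
f 18 17 10
f 22 21 25
f 22 25 23
f 23 25 26
f 23 26 24
f 25 21 27
f 25 27 26
f 26 27 28
f 26 28 24
f 27 21 29
f 27 29 28
f 28 29 30
f 28 30 24
f 29 21 31
f 29 31 30
f 30 31 32
f 30 32 24
f 31 21 33
f 31 33 32
f 32 33 34
f 32 34 24
f 33 21 35
f 33 35 34
f 34 35 36
f 34 36 24
f 35 21 37
f 35 37 36
f 36 37 38
f 36 38 24
f 37 21 22
f 37 22 38
f 38 22 23
f 38 23 24
f 40 39 42
f 40 42 41
f 42 39 43
f 42 43 41
f 43 39 44
f 43 44 41
f 44 39 45
f 44 45 41
f 45 39 46
f 45 46 41
f 46 39 47
f 46 47 41
f 47 39 48
f 47 48 41
f 48 39 49
f 48 49 41
f 49 39 50
f 49 50 41
f 50 39 51
f 50 51 41
f 51 39 52
f 51 52 41
f 52 39 53
f 52 53 41
f 53 39 54
f 53 54 41
f 54 39 55
f 54 55 41
f 55 39 40
f 55 40 41



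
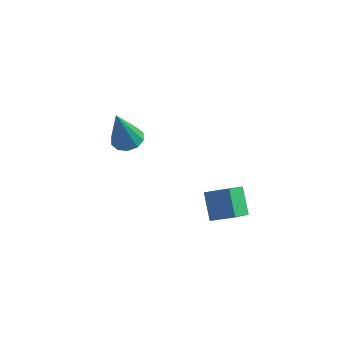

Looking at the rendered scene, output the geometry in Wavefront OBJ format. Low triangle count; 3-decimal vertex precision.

v -2.447 1.15 0.519
v -1.784 0.779 0.498
v -2.693 0.59 2.581
v -1.698 1.222 0.629
v -1.898 1.637 0.717
v -2.308 1.867 0.73
v -2.771 1.822 0.663
v -3.11 1.521 0.541
v -3.195 1.078 0.41
v -2.995 0.662 0.321
v -2.585 0.433 0.308
v -2.122 0.477 0.376
v 2.942 -0.727 -1.247
v 2.772 -1.848 -0.425
v 2.319 0.081 -0.274
v 2.149 -1.04 0.548
v 3.991 -0.52 -0.748
v 3.821 -1.641 0.074
v 3.368 0.288 0.225
v 3.198 -0.833 1.047
f 2 1 4
f 2 4 3
f 4 1 5
f 4 5 3
f 5 1 6
f 5 6 3
f 6 1 7
f 6 7 3
f 7 1 8
f 7 8 3
f 8 1 9
f 8 9 3
f 9 1 10
f 9 10 3
f 10 1 11
f 10 11 3
f 11 1 12
f 11 12 3
f 12 1 2
f 12 2 3
f 14 16 13
f 17 14 13
f 13 16 15
f 15 17 13
f 14 20 16
f 18 14 17
f 18 20 14
f 16 20 15
f 19 17 15
f 15 20 19
f 19 18 17
f 20 18 19



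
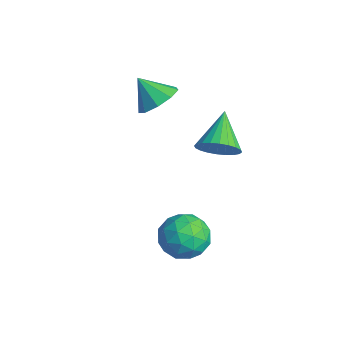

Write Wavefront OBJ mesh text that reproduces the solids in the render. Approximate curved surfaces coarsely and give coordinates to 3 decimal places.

v -1.433 -2.643 2.585
v -0.586 -3.073 2.983
v -2.227 -3.217 3.655
v -0.682 -2.431 3.257
v -1.129 -1.888 3.217
v -1.719 -1.698 2.882
v -2.175 -1.95 2.408
v -2.284 -2.526 2.017
v -1.995 -3.157 1.892
v -1.444 -3.547 2.092
v -0.887 -3.514 2.523
v 3.031 -2.184 2.744
v 3.676 -2.059 3.43
v 1.749 -1.236 3.776
v 3.732 -1.757 3.222
v 3.681 -1.52 2.941
v 3.531 -1.384 2.631
v 3.306 -1.37 2.337
v 3.038 -1.48 2.106
v 2.769 -1.697 1.971
v 2.54 -1.988 1.954
v 2.386 -2.309 2.058
v 2.33 -2.611 2.265
v 2.381 -2.848 2.546
v 2.531 -2.984 2.857
v 2.757 -2.998 3.15
v 3.025 -2.888 3.382
v 3.293 -2.671 3.516
v 3.522 -2.38 3.533
v 3.471 -2.728 -2.109
v 4.349 -3.47 -2.237
v 2.331 -4.15 -1.683
v 3.209 -4.892 -1.811
v 3.203 -4.151 -0.923
v 3.908 -3.272 -1.186
v 2.772 -4.348 -2.734
v 3.477 -3.469 -2.997
v 3.917 -4.471 -2.623
v 4.183 -4.35 -1.504
v 2.497 -3.27 -2.416
v 2.763 -3.149 -1.297
v 4.01 -2.974 -2.21
v 2.67 -4.646 -1.71
v 2.666 -4.21 -1.188
v 3.182 -4.646 -1.263
v 3.751 -2.858 -1.593
v 4.267 -3.294 -1.668
v 3.593 -3.694 -0.896
v 2.413 -4.326 -2.252
v 2.929 -4.762 -2.327
v 3.498 -2.974 -2.657
v 4.014 -3.41 -2.732
v 3.087 -3.926 -3.024
v 4.272 -3.999 -2.513
v 3.602 -4.835 -2.262
v 3.345 -4.515 -2.805
v 3.76 -3.998 -2.959
v 4.429 -3.928 -1.855
v 3.758 -4.763 -1.605
v 3.755 -4.328 -1.083
v 4.169 -3.811 -1.237
v 4.175 -4.516 -2.082
v 2.922 -2.857 -2.315
v 2.251 -3.692 -2.065
v 2.511 -3.809 -2.683
v 2.925 -3.292 -2.837
v 3.078 -2.785 -1.658
v 2.408 -3.621 -1.407
v 2.92 -3.622 -0.961
v 3.335 -3.105 -1.115
v 2.505 -3.104 -1.838
f 2 1 4
f 2 4 3
f 4 1 5
f 4 5 3
f 5 1 6
f 5 6 3
f 6 1 7
f 6 7 3
f 7 1 8
f 7 8 3
f 8 1 9
f 8 9 3
f 9 1 10
f 9 10 3
f 10 1 11
f 10 11 3
f 11 1 2
f 11 2 3
f 13 12 15
f 13 15 14
f 15 12 16
f 15 16 14
f 16 12 17
f 16 17 14
f 17 12 18
f 17 18 14
f 18 12 19
f 18 19 14
f 19 12 20
f 19 20 14
f 20 12 21
f 20 21 14
f 21 12 22
f 21 22 14
f 22 12 23
f 22 23 14
f 23 12 24
f 23 24 14
f 24 12 25
f 24 25 14
f 25 12 26
f 25 26 14
f 26 12 27
f 26 27 14
f 27 12 28
f 27 28 14
f 28 12 29
f 28 29 14
f 29 12 13
f 29 13 14
f 30 67 46
f 67 41 70
f 46 70 35
f 67 70 46
f 30 46 42
f 46 35 47
f 42 47 31
f 46 47 42
f 30 42 51
f 42 31 52
f 51 52 37
f 42 52 51
f 30 51 63
f 51 37 66
f 63 66 40
f 51 66 63
f 30 63 67
f 63 40 71
f 67 71 41
f 63 71 67
f 31 47 58
f 47 35 61
f 58 61 39
f 47 61 58
f 35 70 48
f 70 41 69
f 48 69 34
f 70 69 48
f 41 71 68
f 71 40 64
f 68 64 32
f 71 64 68
f 40 66 65
f 66 37 53
f 65 53 36
f 66 53 65
f 37 52 57
f 52 31 54
f 57 54 38
f 52 54 57
f 33 59 45
f 59 39 60
f 45 60 34
f 59 60 45
f 33 45 43
f 45 34 44
f 43 44 32
f 45 44 43
f 33 43 50
f 43 32 49
f 50 49 36
f 43 49 50
f 33 50 55
f 50 36 56
f 55 56 38
f 50 56 55
f 33 55 59
f 55 38 62
f 59 62 39
f 55 62 59
f 34 60 48
f 60 39 61
f 48 61 35
f 60 61 48
f 32 44 68
f 44 34 69
f 68 69 41
f 44 69 68
f 36 49 65
f 49 32 64
f 65 64 40
f 49 64 65
f 38 56 57
f 56 36 53
f 57 53 37
f 56 53 57
f 39 62 58
f 62 38 54
f 58 54 31
f 62 54 58



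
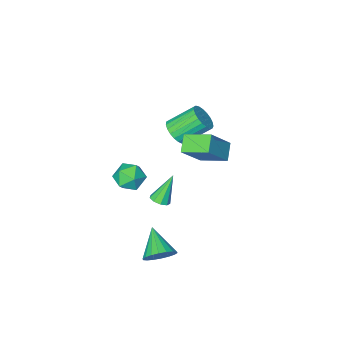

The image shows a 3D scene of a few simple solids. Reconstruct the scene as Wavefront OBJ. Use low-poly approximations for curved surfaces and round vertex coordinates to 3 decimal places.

v 1.167 -1.967 -0.489
v 2.076 -1.768 -0.1
v 1.724 -3.392 -1.06
v 2.633 -3.193 -0.671
v 1.854 -3.385 -0.059
v 1.509 -2.505 0.294
v 2.291 -2.655 -1.454
v 1.946 -1.775 -1.101
v 2.771 -2.193 -0.696
v 2.501 -2.644 0.166
v 1.299 -2.516 -1.326
v 1.029 -2.967 -0.464
v 2.849 2.137 1.694
v 3.325 1.914 1.94
v 1.991 2.063 3.286
v 3.333 2.31 1.963
v 3.115 2.625 1.86
v 2.772 2.711 1.679
v 2.466 2.529 1.505
v 2.338 2.163 1.42
v 2.45 1.785 1.463
v 2.748 1.571 1.614
v 3.094 1.622 1.802
v -1.494 1.904 2.677
v -2.116 1.202 3.342
v -0.102 2.176 4.265
v -0.724 1.474 4.931
v -0.616 0.606 2.129
v -1.238 -0.096 2.795
v 0.776 0.878 3.718
v 0.154 0.176 4.383
v 2.768 1.989 -3.37
v 3.662 1.968 -3.019
v 2.332 0.471 -2.35
v 3.455 2.215 -2.739
v 3.113 2.418 -2.583
v 2.702 2.536 -2.583
v 2.305 2.546 -2.74
v 1.999 2.445 -3.02
v 1.846 2.254 -3.371
v 1.875 2.01 -3.72
v 2.081 1.763 -4.001
v 2.424 1.56 -4.156
v 2.834 1.442 -4.156
v 3.232 1.433 -4
v 3.538 1.533 -3.719
v 3.691 1.724 -3.369
v -2.053 -4.155 0.24
v -1.422 -3.734 0.706
v -2.796 -3.024 1.926
v -3.427 -3.445 1.46
v -1.514 -3.48 0.454
v -2.888 -2.77 1.674
v -1.7 -3.342 0.165
v -3.074 -2.632 1.385
v -1.946 -3.344 -0.111
v -3.32 -2.634 1.109
v -2.211 -3.487 -0.327
v -3.585 -2.777 0.893
v -2.449 -3.745 -0.444
v -3.823 -3.036 0.776
v -2.618 -4.074 -0.443
v -3.992 -3.365 0.777
v -2.689 -4.418 -0.324
v -4.064 -3.708 0.896
v -2.651 -4.715 -0.108
v -4.025 -4.005 1.113
v -2.509 -4.916 0.169
v -3.883 -4.206 1.389
v -2.288 -4.985 0.458
v -3.662 -4.275 1.678
v -2.027 -4.911 0.709
v -3.401 -4.201 1.929
v -1.77 -4.706 0.879
v -3.144 -3.996 2.099
v -1.562 -4.405 0.939
v -2.936 -3.696 2.159
v -1.439 -4.062 0.877
v -2.813 -3.352 2.098
f 1 12 6
f 1 6 2
f 1 2 8
f 1 8 11
f 1 11 12
f 2 6 10
f 6 12 5
f 12 11 3
f 11 8 7
f 8 2 9
f 4 10 5
f 4 5 3
f 4 3 7
f 4 7 9
f 4 9 10
f 5 10 6
f 3 5 12
f 7 3 11
f 9 7 8
f 10 9 2
f 14 13 16
f 14 16 15
f 16 13 17
f 16 17 15
f 17 13 18
f 17 18 15
f 18 13 19
f 18 19 15
f 19 13 20
f 19 20 15
f 20 13 21
f 20 21 15
f 21 13 22
f 21 22 15
f 22 13 23
f 22 23 15
f 23 13 14
f 23 14 15
f 25 27 24
f 28 25 24
f 24 27 26
f 26 28 24
f 25 31 27
f 29 25 28
f 29 31 25
f 27 31 26
f 30 28 26
f 26 31 30
f 30 29 28
f 31 29 30
f 33 32 35
f 33 35 34
f 35 32 36
f 35 36 34
f 36 32 37
f 36 37 34
f 37 32 38
f 37 38 34
f 38 32 39
f 38 39 34
f 39 32 40
f 39 40 34
f 40 32 41
f 40 41 34
f 41 32 42
f 41 42 34
f 42 32 43
f 42 43 34
f 43 32 44
f 43 44 34
f 44 32 45
f 44 45 34
f 45 32 46
f 45 46 34
f 46 32 47
f 46 47 34
f 47 32 33
f 47 33 34
f 49 48 52
f 49 52 50
f 50 52 53
f 50 53 51
f 52 48 54
f 52 54 53
f 53 54 55
f 53 55 51
f 54 48 56
f 54 56 55
f 55 56 57
f 55 57 51
f 56 48 58
f 56 58 57
f 57 58 59
f 57 59 51
f 58 48 60
f 58 60 59
f 59 60 61
f 59 61 51
f 60 48 62
f 60 62 61
f 61 62 63
f 61 63 51
f 62 48 64
f 62 64 63
f 63 64 65
f 63 65 51
f 64 48 66
f 64 66 65
f 65 66 67
f 65 67 51
f 66 48 68
f 66 68 67
f 67 68 69
f 67 69 51
f 68 48 70
f 68 70 69
f 69 70 71
f 69 71 51
f 70 48 72
f 70 72 71
f 71 72 73
f 71 73 51
f 72 48 74
f 72 74 73
f 73 74 75
f 73 75 51
f 74 48 76
f 74 76 75
f 75 76 77
f 75 77 51
f 76 48 78
f 76 78 77
f 77 78 79
f 77 79 51
f 78 48 49
f 78 49 79
f 79 49 50
f 79 50 51



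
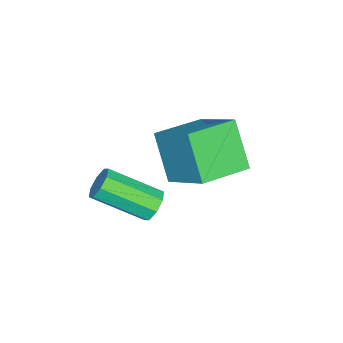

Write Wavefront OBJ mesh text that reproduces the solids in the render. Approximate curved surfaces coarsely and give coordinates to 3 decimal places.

v -4.595 0.595 -3.361
v -3.814 2.121 -2.149
v -3.766 1.448 -4.969
v -2.985 2.975 -3.757
v -2.975 -0.455 -3.083
v -2.194 1.072 -1.871
v -2.146 0.399 -4.691
v -1.365 1.925 -3.479
v -0.145 0.723 -3.994
v 0.473 0.8 -4.145
v 0.942 -0.946 -3.117
v 0.325 -1.023 -2.966
v 0.355 1.017 -3.722
v 0.824 -0.729 -2.694
v -0.056 1.062 -3.459
v 0.413 -0.684 -2.43
v -0.518 0.908 -3.509
v -0.049 -0.838 -2.48
v -0.762 0.646 -3.843
v -0.293 -1.1 -2.815
v -0.644 0.429 -4.266
v -0.175 -1.317 -3.238
v -0.233 0.384 -4.53
v 0.236 -1.362 -3.501
v 0.229 0.538 -4.48
v 0.698 -1.208 -3.451
f 2 4 1
f 5 2 1
f 1 4 3
f 3 5 1
f 2 8 4
f 6 2 5
f 6 8 2
f 4 8 3
f 7 5 3
f 3 8 7
f 7 6 5
f 8 6 7
f 10 9 13
f 10 13 11
f 11 13 14
f 11 14 12
f 13 9 15
f 13 15 14
f 14 15 16
f 14 16 12
f 15 9 17
f 15 17 16
f 16 17 18
f 16 18 12
f 17 9 19
f 17 19 18
f 18 19 20
f 18 20 12
f 19 9 21
f 19 21 20
f 20 21 22
f 20 22 12
f 21 9 23
f 21 23 22
f 22 23 24
f 22 24 12
f 23 9 25
f 23 25 24
f 24 25 26
f 24 26 12
f 25 9 10
f 25 10 26
f 26 10 11
f 26 11 12



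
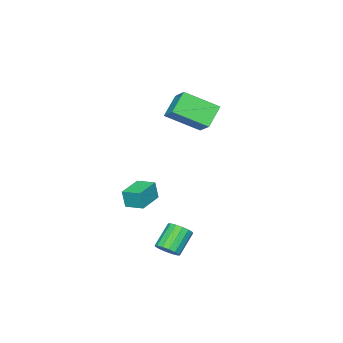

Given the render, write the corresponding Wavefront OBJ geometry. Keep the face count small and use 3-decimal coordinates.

v -3.737 -0.577 1.445
v -3.124 0.392 2.194
v -2.768 -0.489 0.538
v -2.155 0.481 1.287
v -2.745 -1.921 2.373
v -2.132 -0.951 3.122
v -1.776 -1.832 1.466
v -1.163 -0.863 2.215
v -0.626 -2.318 -3.475
v -0.547 -2.444 -2.516
v -0.764 -1.367 -3.338
v -0.685 -1.494 -2.379
v 0.745 -2.106 -3.561
v 0.824 -2.233 -2.602
v 0.607 -1.156 -3.424
v 0.686 -1.282 -2.465
v 2.892 2.033 -4.006
v 3.226 2.4 -3.651
v 2.241 2.373 -2.699
v 1.908 2.007 -3.054
v 3.051 2.594 -3.827
v 2.066 2.568 -2.875
v 2.833 2.639 -4.051
v 1.848 2.612 -3.099
v 2.631 2.521 -4.263
v 1.646 2.494 -3.311
v 2.499 2.272 -4.406
v 1.514 2.246 -3.454
v 2.472 1.96 -4.442
v 1.488 1.933 -3.49
v 2.559 1.667 -4.361
v 1.574 1.64 -3.409
v 2.734 1.472 -4.185
v 1.749 1.446 -3.233
v 2.952 1.428 -3.961
v 1.967 1.401 -3.009
v 3.154 1.546 -3.749
v 2.169 1.519 -2.797
v 3.286 1.794 -3.606
v 2.301 1.768 -2.654
v 3.312 2.107 -3.57
v 2.328 2.08 -2.618
f 2 4 1
f 5 2 1
f 1 4 3
f 3 5 1
f 2 8 4
f 6 2 5
f 6 8 2
f 4 8 3
f 7 5 3
f 3 8 7
f 7 6 5
f 8 6 7
f 10 12 9
f 13 10 9
f 9 12 11
f 11 13 9
f 10 16 12
f 14 10 13
f 14 16 10
f 12 16 11
f 15 13 11
f 11 16 15
f 15 14 13
f 16 14 15
f 18 17 21
f 18 21 19
f 19 21 22
f 19 22 20
f 21 17 23
f 21 23 22
f 22 23 24
f 22 24 20
f 23 17 25
f 23 25 24
f 24 25 26
f 24 26 20
f 25 17 27
f 25 27 26
f 26 27 28
f 26 28 20
f 27 17 29
f 27 29 28
f 28 29 30
f 28 30 20
f 29 17 31
f 29 31 30
f 30 31 32
f 30 32 20
f 31 17 33
f 31 33 32
f 32 33 34
f 32 34 20
f 33 17 35
f 33 35 34
f 34 35 36
f 34 36 20
f 35 17 37
f 35 37 36
f 36 37 38
f 36 38 20
f 37 17 39
f 37 39 38
f 38 39 40
f 38 40 20
f 39 17 41
f 39 41 40
f 40 41 42
f 40 42 20
f 41 17 18
f 41 18 42
f 42 18 19
f 42 19 20



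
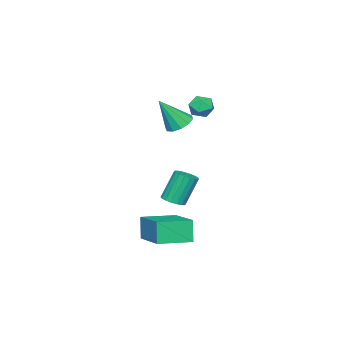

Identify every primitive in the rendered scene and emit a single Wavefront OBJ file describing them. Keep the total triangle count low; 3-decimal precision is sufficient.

v 3.389 3.015 -0.347
v 3.903 3.01 -0.151
v 3.385 3.319 1.222
v 2.871 3.325 1.027
v 3.872 3.244 -0.216
v 3.354 3.553 1.157
v 3.745 3.432 -0.306
v 3.227 3.742 1.067
v 3.548 3.539 -0.405
v 3.03 3.848 0.968
v 3.319 3.541 -0.492
v 2.801 3.851 0.882
v 3.104 3.439 -0.55
v 2.586 3.749 0.823
v 2.946 3.254 -0.568
v 2.427 3.563 0.805
v 2.875 3.021 -0.542
v 2.357 3.33 0.831
v 2.906 2.787 -0.477
v 2.388 3.096 0.896
v 3.033 2.598 -0.387
v 2.515 2.908 0.986
v 3.23 2.492 -0.288
v 2.712 2.801 1.085
v 3.459 2.489 -0.202
v 2.941 2.799 1.172
v 3.674 2.591 -0.143
v 3.156 2.901 1.23
v 3.833 2.777 -0.125
v 3.314 3.086 1.248
v -0.925 2.046 3.416
v -0.666 1.652 3.866
v -1.294 1.208 2.894
v -1.035 0.814 3.344
v -1.542 1.195 3.496
v -1.314 1.713 3.819
v -0.646 1.147 2.941
v -0.418 1.665 3.264
v -0.494 1.096 3.573
v -1.048 1.126 3.916
v -0.912 1.734 2.844
v -1.466 1.764 3.187
v 1.866 2.108 -3.238
v 1.608 1.905 -2.125
v 3.042 3.787 -2.659
v 2.784 3.584 -1.547
v 3.136 1.176 -3.113
v 2.878 0.973 -2.001
v 4.312 2.855 -2.535
v 4.054 2.652 -1.422
v -2.033 -0.463 1.663
v -1.379 -0.34 1.387
v -1.307 -1.057 3.117
v -1.51 0.028 1.602
v -1.84 0.207 1.84
v -2.244 0.131 2.011
v -2.567 -0.172 2.048
v -2.686 -0.587 1.939
v -2.556 -0.954 1.724
v -2.226 -1.134 1.486
v -1.822 -1.057 1.315
v -1.499 -0.754 1.278
f 2 1 5
f 2 5 3
f 3 5 6
f 3 6 4
f 5 1 7
f 5 7 6
f 6 7 8
f 6 8 4
f 7 1 9
f 7 9 8
f 8 9 10
f 8 10 4
f 9 1 11
f 9 11 10
f 10 11 12
f 10 12 4
f 11 1 13
f 11 13 12
f 12 13 14
f 12 14 4
f 13 1 15
f 13 15 14
f 14 15 16
f 14 16 4
f 15 1 17
f 15 17 16
f 16 17 18
f 16 18 4
f 17 1 19
f 17 19 18
f 18 19 20
f 18 20 4
f 19 1 21
f 19 21 20
f 20 21 22
f 20 22 4
f 21 1 23
f 21 23 22
f 22 23 24
f 22 24 4
f 23 1 25
f 23 25 24
f 24 25 26
f 24 26 4
f 25 1 27
f 25 27 26
f 26 27 28
f 26 28 4
f 27 1 29
f 27 29 28
f 28 29 30
f 28 30 4
f 29 1 2
f 29 2 30
f 30 2 3
f 30 3 4
f 31 42 36
f 31 36 32
f 31 32 38
f 31 38 41
f 31 41 42
f 32 36 40
f 36 42 35
f 42 41 33
f 41 38 37
f 38 32 39
f 34 40 35
f 34 35 33
f 34 33 37
f 34 37 39
f 34 39 40
f 35 40 36
f 33 35 42
f 37 33 41
f 39 37 38
f 40 39 32
f 44 46 43
f 47 44 43
f 43 46 45
f 45 47 43
f 44 50 46
f 48 44 47
f 48 50 44
f 46 50 45
f 49 47 45
f 45 50 49
f 49 48 47
f 50 48 49
f 52 51 54
f 52 54 53
f 54 51 55
f 54 55 53
f 55 51 56
f 55 56 53
f 56 51 57
f 56 57 53
f 57 51 58
f 57 58 53
f 58 51 59
f 58 59 53
f 59 51 60
f 59 60 53
f 60 51 61
f 60 61 53
f 61 51 62
f 61 62 53
f 62 51 52
f 62 52 53



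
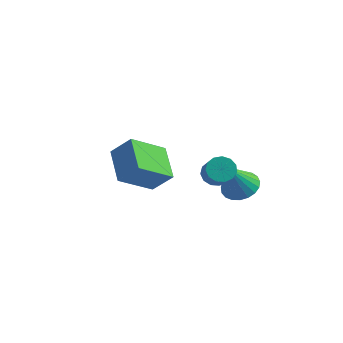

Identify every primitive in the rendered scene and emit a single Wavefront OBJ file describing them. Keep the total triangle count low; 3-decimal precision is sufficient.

v 2.644 -0.494 0.026
v 2.966 -0.821 -0.462
v 3.598 -1.673 0.526
v 3.276 -1.346 1.014
v 3.19 -0.536 -0.36
v 3.823 -1.388 0.629
v 3.241 -0.237 -0.135
v 3.874 -1.089 0.854
v 3.103 -0.02 0.141
v 3.735 -0.872 1.129
v 2.818 0.047 0.38
v 3.451 -0.805 1.369
v 2.479 -0.058 0.507
v 3.111 -0.91 1.496
v 2.191 -0.302 0.481
v 2.824 -1.154 1.469
v 2.048 -0.606 0.31
v 2.68 -1.458 1.299
v 2.093 -0.875 0.049
v 2.726 -1.727 1.038
v 2.314 -1.023 -0.219
v 2.946 -1.875 0.769
v 2.639 -1.003 -0.41
v 3.271 -1.855 0.579
v -2.361 0.038 -2.394
v -3.442 1.416 -1.655
v -1.363 1.468 -3.6
v -2.443 2.845 -2.861
v -1.417 0.235 -1.379
v -2.497 1.612 -0.64
v -0.418 1.664 -2.585
v -1.499 3.042 -1.846
v 2.559 2.306 -2.656
v 3.107 2.921 -2.247
v 2.221 1.494 -0.984
v 2.767 3.095 -2.232
v 2.39 3.133 -2.289
v 2.043 3.027 -2.411
v 1.785 2.797 -2.574
v 1.661 2.482 -2.752
v 1.692 2.136 -2.914
v 1.873 1.82 -3.031
v 2.172 1.588 -3.083
v 2.539 1.48 -3.061
v 2.909 1.515 -2.97
v 3.218 1.686 -2.824
v 3.413 1.965 -2.649
v 3.461 2.303 -2.476
v 3.353 2.641 -2.334
f 2 1 5
f 2 5 3
f 3 5 6
f 3 6 4
f 5 1 7
f 5 7 6
f 6 7 8
f 6 8 4
f 7 1 9
f 7 9 8
f 8 9 10
f 8 10 4
f 9 1 11
f 9 11 10
f 10 11 12
f 10 12 4
f 11 1 13
f 11 13 12
f 12 13 14
f 12 14 4
f 13 1 15
f 13 15 14
f 14 15 16
f 14 16 4
f 15 1 17
f 15 17 16
f 16 17 18
f 16 18 4
f 17 1 19
f 17 19 18
f 18 19 20
f 18 20 4
f 19 1 21
f 19 21 20
f 20 21 22
f 20 22 4
f 21 1 23
f 21 23 22
f 22 23 24
f 22 24 4
f 23 1 2
f 23 2 24
f 24 2 3
f 24 3 4
f 26 28 25
f 29 26 25
f 25 28 27
f 27 29 25
f 26 32 28
f 30 26 29
f 30 32 26
f 28 32 27
f 31 29 27
f 27 32 31
f 31 30 29
f 32 30 31
f 34 33 36
f 34 36 35
f 36 33 37
f 36 37 35
f 37 33 38
f 37 38 35
f 38 33 39
f 38 39 35
f 39 33 40
f 39 40 35
f 40 33 41
f 40 41 35
f 41 33 42
f 41 42 35
f 42 33 43
f 42 43 35
f 43 33 44
f 43 44 35
f 44 33 45
f 44 45 35
f 45 33 46
f 45 46 35
f 46 33 47
f 46 47 35
f 47 33 48
f 47 48 35
f 48 33 49
f 48 49 35
f 49 33 34
f 49 34 35



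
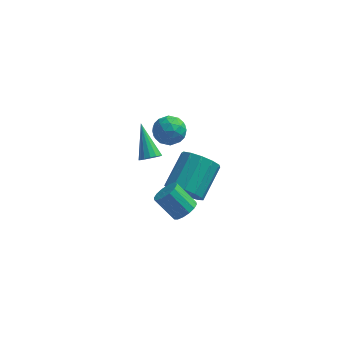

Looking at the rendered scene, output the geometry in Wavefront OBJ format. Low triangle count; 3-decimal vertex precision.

v 0.843 -1.105 3.016
v 1.696 -1.113 3.199
v 0.644 -2.187 3.901
v 1.497 -2.195 4.084
v 0.999 -1.531 4.353
v 1.122 -0.862 3.806
v 1.218 -2.438 3.294
v 1.341 -1.769 2.747
v 1.928 -1.937 3.37
v 1.793 -1.376 4.025
v 0.547 -1.924 3.075
v 0.412 -1.363 3.73
v 1.287 -1.014 3.03
v 1.053 -2.286 4.07
v 0.76 -1.896 4.229
v 1.262 -1.9 4.336
v 0.95 -0.867 3.387
v 1.451 -0.871 3.494
v 1.041 -1.117 4.173
v 0.889 -2.429 3.606
v 1.39 -2.433 3.713
v 1.078 -1.4 2.764
v 1.58 -1.404 2.871
v 1.299 -2.183 2.927
v 1.925 -1.503 3.238
v 1.808 -2.139 3.758
v 1.644 -2.282 3.294
v 1.716 -1.889 2.972
v 1.845 -1.173 3.623
v 1.728 -1.809 4.143
v 1.436 -1.419 4.302
v 1.508 -1.026 3.98
v 1.982 -1.657 3.724
v 0.612 -1.491 2.957
v 0.495 -2.127 3.477
v 0.832 -2.274 3.12
v 0.904 -1.881 2.798
v 0.532 -1.161 3.342
v 0.415 -1.797 3.862
v 0.624 -1.411 4.128
v 0.696 -1.018 3.806
v 0.358 -1.643 3.376
v 1.645 -0.186 -2.796
v 2.323 0.072 -3.57
v 2.912 1.803 -2.478
v 2.235 1.546 -1.704
v 1.804 0.334 -3.706
v 2.393 2.066 -2.614
v 1.235 0.432 -3.553
v 1.824 2.163 -2.462
v 0.796 0.333 -3.16
v 1.385 2.065 -2.069
v 0.627 0.07 -2.652
v 1.216 1.801 -1.56
v 0.781 -0.274 -2.189
v 1.37 1.457 -1.097
v 1.21 -0.591 -1.919
v 1.799 1.141 -0.827
v 1.777 -0.778 -1.927
v 2.366 0.953 -0.835
v 2.302 -0.778 -2.211
v 2.891 0.953 -1.119
v 2.619 -0.589 -2.681
v 3.208 1.142 -1.589
v 2.627 -0.273 -3.187
v 3.216 1.459 -2.096
v 2.294 -3.98 -0.25
v 2.752 -4.189 0.236
v 1.763 -3.89 1.296
v 1.306 -3.68 0.81
v 2.815 -3.835 0.195
v 1.826 -3.536 1.255
v 2.739 -3.519 0.035
v 1.75 -3.22 1.094
v 2.543 -3.327 -0.202
v 1.554 -3.028 0.858
v 2.281 -3.309 -0.452
v 1.292 -3.01 0.608
v 2.022 -3.471 -0.647
v 1.033 -3.172 0.413
v 1.837 -3.77 -0.736
v 0.848 -3.471 0.324
v 1.774 -4.124 -0.695
v 0.785 -3.825 0.365
v 1.85 -4.44 -0.534
v 0.861 -4.141 0.525
v 2.046 -4.632 -0.298
v 1.057 -4.333 0.762
v 2.308 -4.65 -0.048
v 1.319 -4.351 1.012
v 2.567 -4.488 0.147
v 1.578 -4.189 1.207
v 0.308 -1.984 1.601
v 0.84 -1.798 1.686
v -0.368 -0.656 2.919
v 0.736 -1.632 1.466
v 0.517 -1.561 1.281
v 0.242 -1.603 1.183
v -0.015 -1.748 1.196
v -0.186 -1.955 1.318
v -0.224 -2.171 1.516
v -0.119 -2.336 1.737
v 0.1 -2.408 1.921
v 0.375 -2.366 2.02
v 0.632 -2.221 2.006
v 0.802 -2.014 1.884
f 1 38 17
f 38 12 41
f 17 41 6
f 38 41 17
f 1 17 13
f 17 6 18
f 13 18 2
f 17 18 13
f 1 13 22
f 13 2 23
f 22 23 8
f 13 23 22
f 1 22 34
f 22 8 37
f 34 37 11
f 22 37 34
f 1 34 38
f 34 11 42
f 38 42 12
f 34 42 38
f 2 18 29
f 18 6 32
f 29 32 10
f 18 32 29
f 6 41 19
f 41 12 40
f 19 40 5
f 41 40 19
f 12 42 39
f 42 11 35
f 39 35 3
f 42 35 39
f 11 37 36
f 37 8 24
f 36 24 7
f 37 24 36
f 8 23 28
f 23 2 25
f 28 25 9
f 23 25 28
f 4 30 16
f 30 10 31
f 16 31 5
f 30 31 16
f 4 16 14
f 16 5 15
f 14 15 3
f 16 15 14
f 4 14 21
f 14 3 20
f 21 20 7
f 14 20 21
f 4 21 26
f 21 7 27
f 26 27 9
f 21 27 26
f 4 26 30
f 26 9 33
f 30 33 10
f 26 33 30
f 5 31 19
f 31 10 32
f 19 32 6
f 31 32 19
f 3 15 39
f 15 5 40
f 39 40 12
f 15 40 39
f 7 20 36
f 20 3 35
f 36 35 11
f 20 35 36
f 9 27 28
f 27 7 24
f 28 24 8
f 27 24 28
f 10 33 29
f 33 9 25
f 29 25 2
f 33 25 29
f 44 43 47
f 44 47 45
f 45 47 48
f 45 48 46
f 47 43 49
f 47 49 48
f 48 49 50
f 48 50 46
f 49 43 51
f 49 51 50
f 50 51 52
f 50 52 46
f 51 43 53
f 51 53 52
f 52 53 54
f 52 54 46
f 53 43 55
f 53 55 54
f 54 55 56
f 54 56 46
f 55 43 57
f 55 57 56
f 56 57 58
f 56 58 46
f 57 43 59
f 57 59 58
f 58 59 60
f 58 60 46
f 59 43 61
f 59 61 60
f 60 61 62
f 60 62 46
f 61 43 63
f 61 63 62
f 62 63 64
f 62 64 46
f 63 43 65
f 63 65 64
f 64 65 66
f 64 66 46
f 65 43 44
f 65 44 66
f 66 44 45
f 66 45 46
f 68 67 71
f 68 71 69
f 69 71 72
f 69 72 70
f 71 67 73
f 71 73 72
f 72 73 74
f 72 74 70
f 73 67 75
f 73 75 74
f 74 75 76
f 74 76 70
f 75 67 77
f 75 77 76
f 76 77 78
f 76 78 70
f 77 67 79
f 77 79 78
f 78 79 80
f 78 80 70
f 79 67 81
f 79 81 80
f 80 81 82
f 80 82 70
f 81 67 83
f 81 83 82
f 82 83 84
f 82 84 70
f 83 67 85
f 83 85 84
f 84 85 86
f 84 86 70
f 85 67 87
f 85 87 86
f 86 87 88
f 86 88 70
f 87 67 89
f 87 89 88
f 88 89 90
f 88 90 70
f 89 67 91
f 89 91 90
f 90 91 92
f 90 92 70
f 91 67 68
f 91 68 92
f 92 68 69
f 92 69 70
f 94 93 96
f 94 96 95
f 96 93 97
f 96 97 95
f 97 93 98
f 97 98 95
f 98 93 99
f 98 99 95
f 99 93 100
f 99 100 95
f 100 93 101
f 100 101 95
f 101 93 102
f 101 102 95
f 102 93 103
f 102 103 95
f 103 93 104
f 103 104 95
f 104 93 105
f 104 105 95
f 105 93 106
f 105 106 95
f 106 93 94
f 106 94 95



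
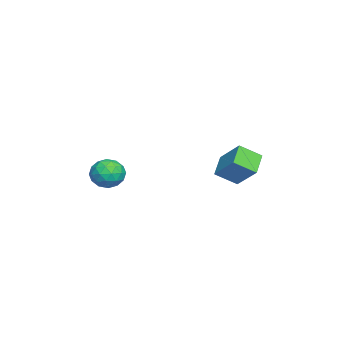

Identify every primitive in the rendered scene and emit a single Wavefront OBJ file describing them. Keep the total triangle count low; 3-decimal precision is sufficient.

v 0.774 1.508 2.693
v -0.499 1.655 3.453
v 0.431 2.712 1.885
v -0.842 2.859 2.645
v 1.682 2.641 3.995
v 0.409 2.788 4.755
v 1.339 3.845 3.187
v 0.066 3.992 3.947
v 1.503 -4.091 3.189
v 1.899 -3.462 2.459
v 3.061 -4.478 3.701
v 3.457 -3.849 2.971
v 2.942 -3.447 3.782
v 1.979 -3.208 3.466
v 2.981 -4.732 2.694
v 2.018 -4.493 2.378
v 2.812 -3.859 2.154
v 2.788 -3.064 2.826
v 2.172 -4.876 3.334
v 2.148 -4.081 4.006
v 1.565 -3.743 2.779
v 3.395 -4.197 3.381
v 3.093 -3.961 3.857
v 3.326 -3.591 3.429
v 1.612 -3.593 3.37
v 1.844 -3.224 2.942
v 2.457 -3.214 3.719
v 3.116 -4.716 3.218
v 3.348 -4.347 2.79
v 1.634 -4.349 2.731
v 1.867 -3.979 2.303
v 2.503 -4.726 2.441
v 2.334 -3.606 2.171
v 3.249 -3.833 2.472
v 2.969 -4.352 2.309
v 2.404 -4.212 2.123
v 2.32 -3.139 2.566
v 3.235 -3.366 2.867
v 2.933 -3.13 3.343
v 2.367 -2.99 3.157
v 2.856 -3.372 2.387
v 1.725 -4.574 3.293
v 2.64 -4.801 3.594
v 2.593 -4.95 3.003
v 2.027 -4.81 2.817
v 1.711 -4.107 3.688
v 2.626 -4.334 3.989
v 2.556 -3.728 4.037
v 1.991 -3.588 3.851
v 2.104 -4.568 3.773
f 2 4 1
f 5 2 1
f 1 4 3
f 3 5 1
f 2 8 4
f 6 2 5
f 6 8 2
f 4 8 3
f 7 5 3
f 3 8 7
f 7 6 5
f 8 6 7
f 9 46 25
f 46 20 49
f 25 49 14
f 46 49 25
f 9 25 21
f 25 14 26
f 21 26 10
f 25 26 21
f 9 21 30
f 21 10 31
f 30 31 16
f 21 31 30
f 9 30 42
f 30 16 45
f 42 45 19
f 30 45 42
f 9 42 46
f 42 19 50
f 46 50 20
f 42 50 46
f 10 26 37
f 26 14 40
f 37 40 18
f 26 40 37
f 14 49 27
f 49 20 48
f 27 48 13
f 49 48 27
f 20 50 47
f 50 19 43
f 47 43 11
f 50 43 47
f 19 45 44
f 45 16 32
f 44 32 15
f 45 32 44
f 16 31 36
f 31 10 33
f 36 33 17
f 31 33 36
f 12 38 24
f 38 18 39
f 24 39 13
f 38 39 24
f 12 24 22
f 24 13 23
f 22 23 11
f 24 23 22
f 12 22 29
f 22 11 28
f 29 28 15
f 22 28 29
f 12 29 34
f 29 15 35
f 34 35 17
f 29 35 34
f 12 34 38
f 34 17 41
f 38 41 18
f 34 41 38
f 13 39 27
f 39 18 40
f 27 40 14
f 39 40 27
f 11 23 47
f 23 13 48
f 47 48 20
f 23 48 47
f 15 28 44
f 28 11 43
f 44 43 19
f 28 43 44
f 17 35 36
f 35 15 32
f 36 32 16
f 35 32 36
f 18 41 37
f 41 17 33
f 37 33 10
f 41 33 37

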